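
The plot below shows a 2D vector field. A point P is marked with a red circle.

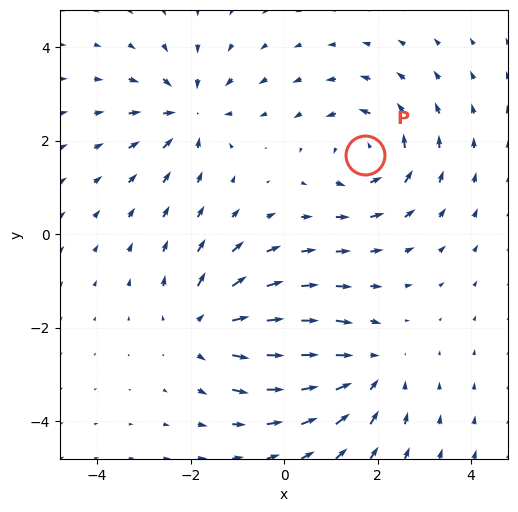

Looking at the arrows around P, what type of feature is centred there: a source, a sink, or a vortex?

vortex

At P (1.7, 1.7) the arrows circulate counterclockwise. Divergence ≈0, curl about +4 — near-zero divergence with nonzero curl is a vortex.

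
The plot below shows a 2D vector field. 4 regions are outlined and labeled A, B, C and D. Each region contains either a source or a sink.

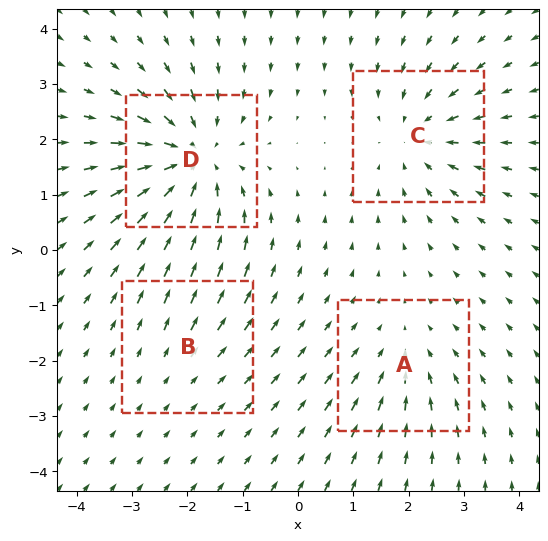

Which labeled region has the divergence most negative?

D

Divergence at each region's feature centre — A: about -3, B: about +2, C: about -4, D: about -7. Region D is most negative.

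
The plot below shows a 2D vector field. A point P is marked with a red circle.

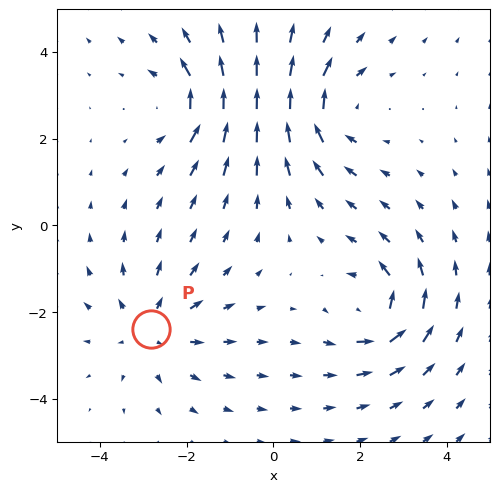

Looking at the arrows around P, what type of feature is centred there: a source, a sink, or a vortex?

source

At P (-2.8, -2.4) the arrows spread outward. Divergence about +4, curl ≈0 — positive divergence with near-zero curl is a source.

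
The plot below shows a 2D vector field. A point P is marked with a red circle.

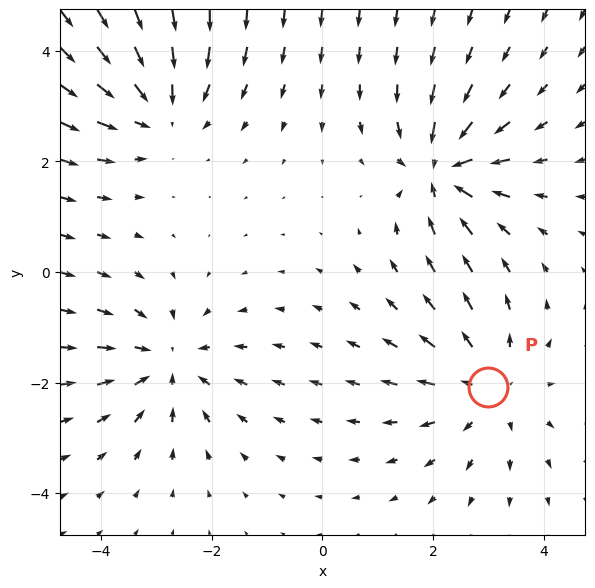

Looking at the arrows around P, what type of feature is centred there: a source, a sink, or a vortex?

At P (3.0, -2.1) the arrows spread outward. Divergence about +3, curl ≈0 — positive divergence with near-zero curl is a source.

source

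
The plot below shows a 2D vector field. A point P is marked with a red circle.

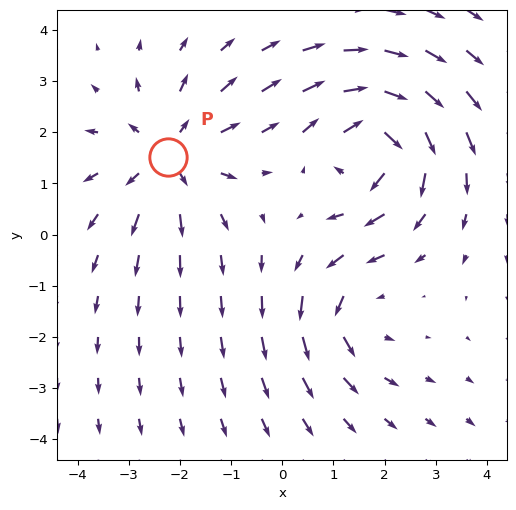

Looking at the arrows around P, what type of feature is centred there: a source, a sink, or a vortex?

source

At P (-2.2, 1.5) the arrows spread outward. Divergence about +3, curl ≈0 — positive divergence with near-zero curl is a source.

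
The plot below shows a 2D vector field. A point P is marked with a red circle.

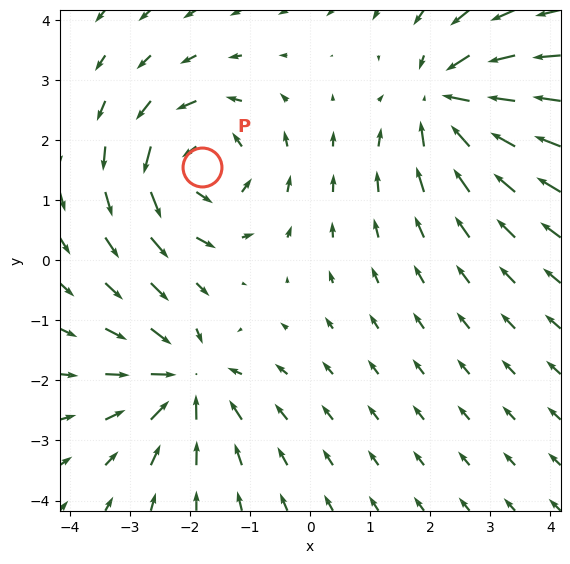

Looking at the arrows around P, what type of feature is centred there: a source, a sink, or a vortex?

At P (-1.8, 1.5) the arrows circulate counterclockwise. Divergence ≈0, curl about +5 — near-zero divergence with nonzero curl is a vortex.

vortex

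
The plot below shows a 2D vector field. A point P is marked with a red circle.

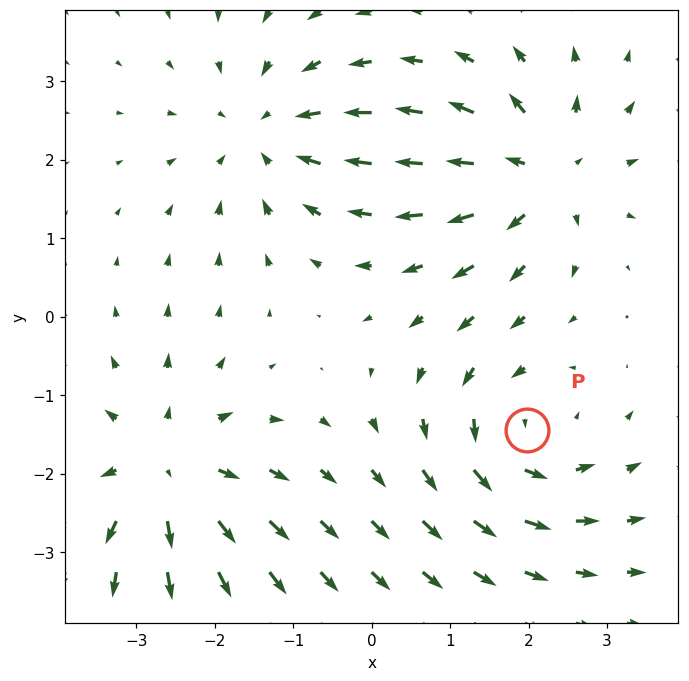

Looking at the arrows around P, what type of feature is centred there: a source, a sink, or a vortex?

vortex

At P (2.0, -1.4) the arrows circulate counterclockwise. Divergence ≈0, curl about +5 — near-zero divergence with nonzero curl is a vortex.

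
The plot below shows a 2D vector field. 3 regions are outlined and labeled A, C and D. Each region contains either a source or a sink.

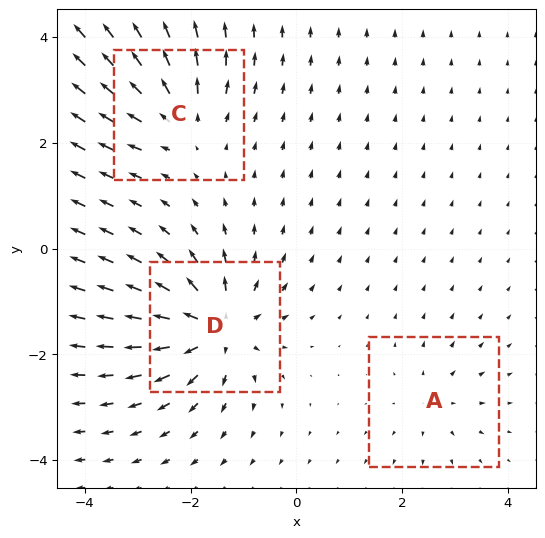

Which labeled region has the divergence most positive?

D

Divergence at each region's feature centre — A: about +2, C: about +4, D: about +6. Region D is most positive.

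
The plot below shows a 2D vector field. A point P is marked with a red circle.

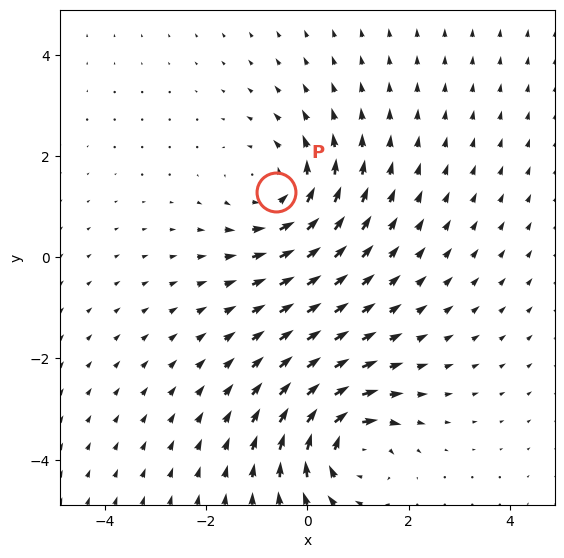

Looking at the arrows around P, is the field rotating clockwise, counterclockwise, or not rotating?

Near P at (-0.6, 1.3) the arrows circulate counterclockwise. The curl (z-component) there is about +4; positive curl means counterclockwise rotation.

counterclockwise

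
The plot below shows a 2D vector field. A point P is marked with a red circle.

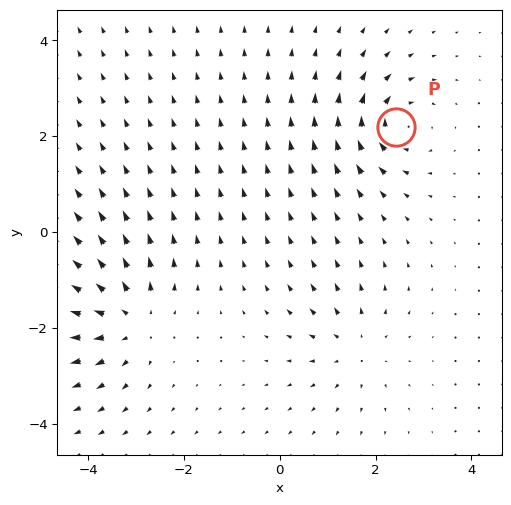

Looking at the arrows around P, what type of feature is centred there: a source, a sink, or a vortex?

vortex

At P (2.4, 2.2) the arrows circulate clockwise. Divergence ≈0, curl about -6 — near-zero divergence with nonzero curl is a vortex.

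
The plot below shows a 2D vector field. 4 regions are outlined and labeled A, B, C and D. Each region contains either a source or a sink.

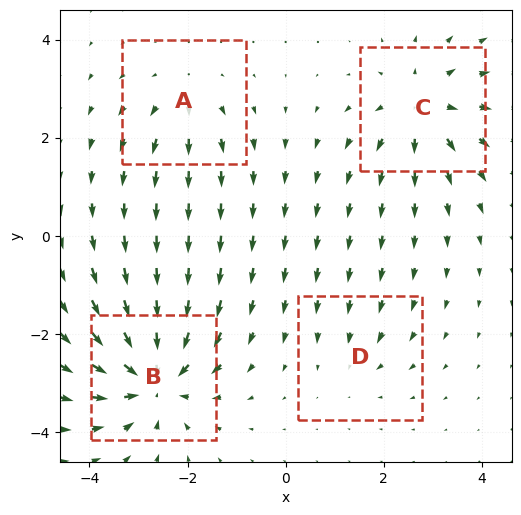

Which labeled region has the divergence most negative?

B

Divergence at each region's feature centre — A: about +3, B: about -7, C: about +5, D: about -2. Region B is most negative.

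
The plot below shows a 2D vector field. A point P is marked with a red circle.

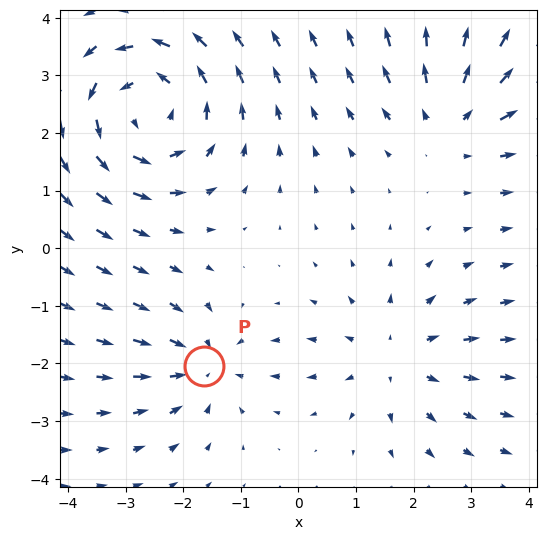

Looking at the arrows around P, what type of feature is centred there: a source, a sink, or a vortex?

At P (-1.6, -2.0) the arrows converge inward. Divergence about -3, curl ≈0 — negative divergence with near-zero curl is a sink.

sink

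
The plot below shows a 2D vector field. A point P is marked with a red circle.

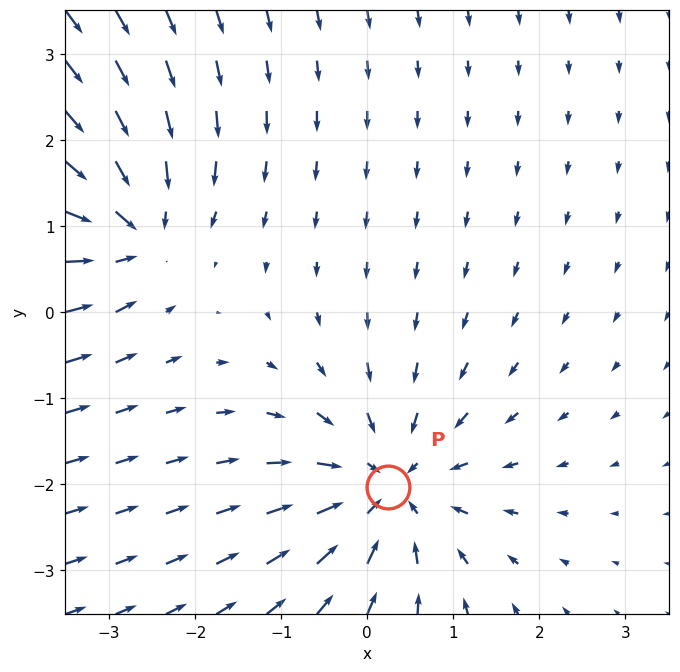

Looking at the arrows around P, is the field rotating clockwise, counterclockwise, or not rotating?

not rotating

Near P at (0.2, -2.0) the arrows show no circulation. The curl there is ≈0.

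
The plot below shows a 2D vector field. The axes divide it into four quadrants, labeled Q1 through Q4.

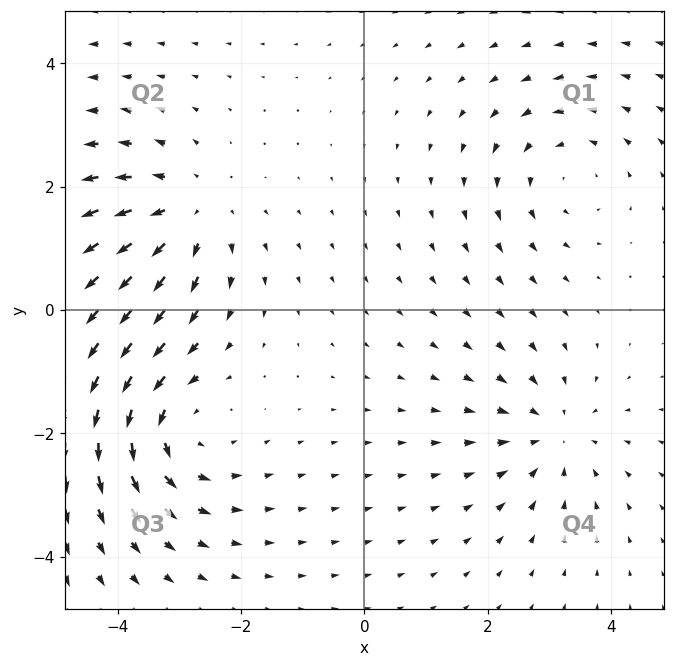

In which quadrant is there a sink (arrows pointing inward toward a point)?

The sink sits at approximately (3.1, -2.0), which lies in quadrant Q4. The divergence there is about -3, negative as expected for a sink.

Q4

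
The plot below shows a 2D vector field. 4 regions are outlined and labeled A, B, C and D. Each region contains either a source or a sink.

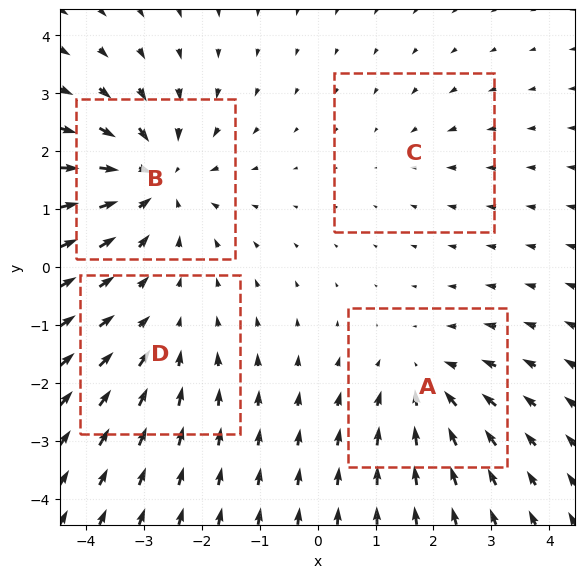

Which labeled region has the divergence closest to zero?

C

Divergence at each region's feature centre — A: about -4, B: about -6, C: about -2, D: about -3. Region C is closest to zero.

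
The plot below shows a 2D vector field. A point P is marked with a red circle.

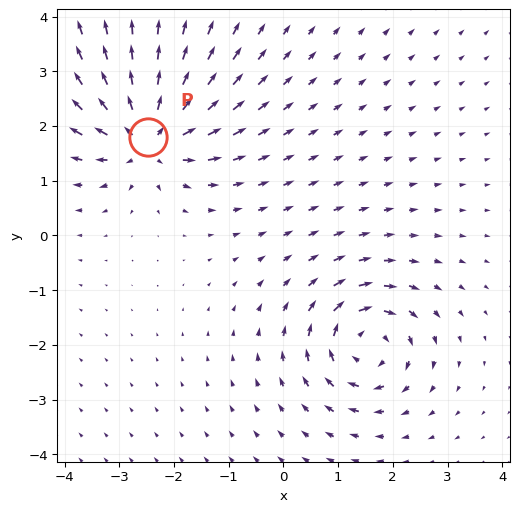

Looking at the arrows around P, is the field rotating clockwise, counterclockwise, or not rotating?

Near P at (-2.5, 1.8) the arrows show no circulation. The curl there is ≈0.

not rotating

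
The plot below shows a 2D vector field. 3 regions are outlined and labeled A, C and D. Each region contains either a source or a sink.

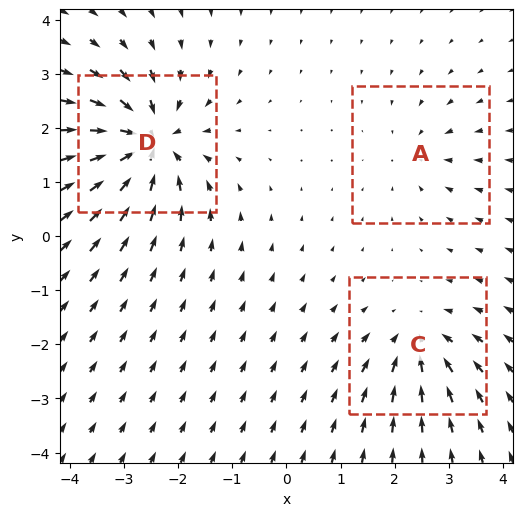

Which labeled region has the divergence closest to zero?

Divergence at each region's feature centre — A: about -2, C: about -4, D: about -6. Region A is closest to zero.

A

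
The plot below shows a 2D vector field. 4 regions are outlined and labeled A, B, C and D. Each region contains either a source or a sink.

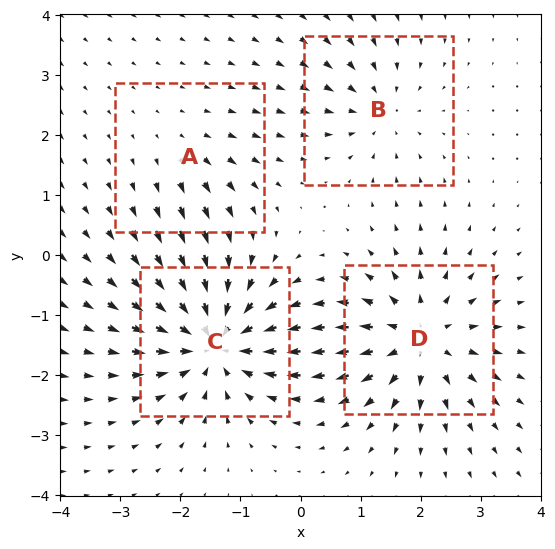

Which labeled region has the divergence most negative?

Divergence at each region's feature centre — A: about +2, B: about -4, C: about -7, D: about +6. Region C is most negative.

C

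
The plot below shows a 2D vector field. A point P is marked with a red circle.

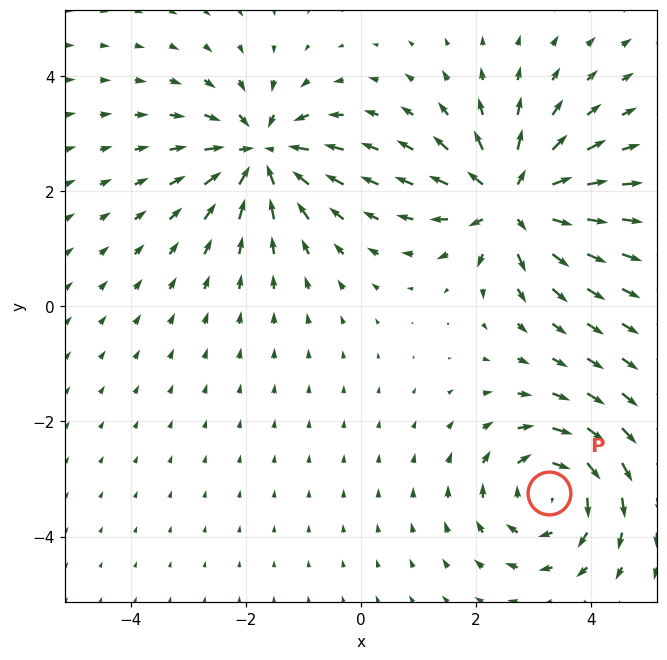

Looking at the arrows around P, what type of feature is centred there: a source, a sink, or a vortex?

vortex

At P (3.3, -3.2) the arrows circulate clockwise. Divergence ≈0, curl about -4 — near-zero divergence with nonzero curl is a vortex.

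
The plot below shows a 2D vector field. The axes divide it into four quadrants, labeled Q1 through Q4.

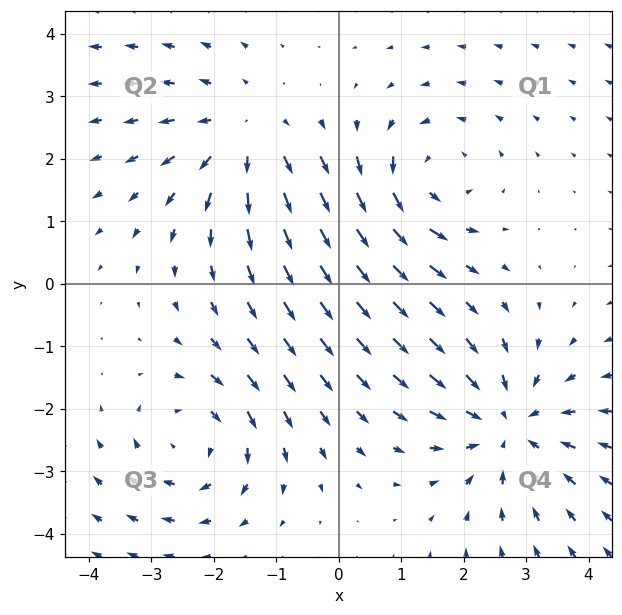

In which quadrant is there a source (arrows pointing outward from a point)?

The source sits at approximately (-1.5, 2.4), which lies in quadrant Q2. The divergence there is about +3, positive as expected for a source.

Q2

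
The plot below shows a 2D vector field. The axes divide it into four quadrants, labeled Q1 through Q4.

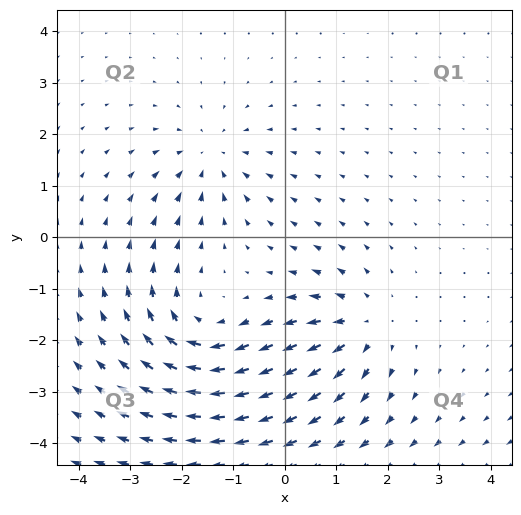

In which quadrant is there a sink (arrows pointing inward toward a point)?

Q2

The sink sits at approximately (-1.4, 1.5), which lies in quadrant Q2. The divergence there is about -4, negative as expected for a sink.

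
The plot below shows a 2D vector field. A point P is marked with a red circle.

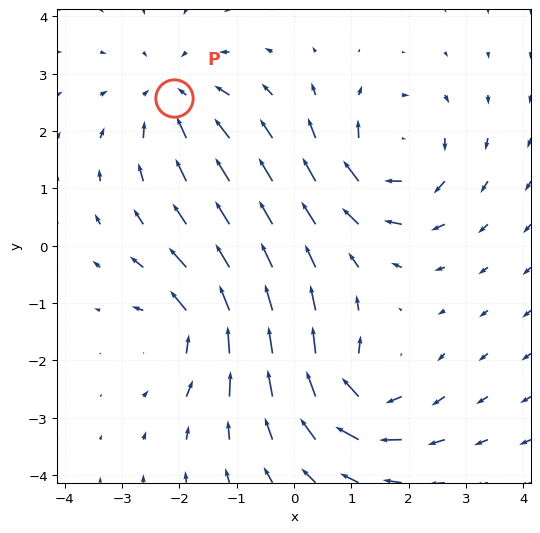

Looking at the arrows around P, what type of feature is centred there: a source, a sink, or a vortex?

sink

At P (-2.1, 2.6) the arrows converge inward. Divergence about -4, curl ≈0 — negative divergence with near-zero curl is a sink.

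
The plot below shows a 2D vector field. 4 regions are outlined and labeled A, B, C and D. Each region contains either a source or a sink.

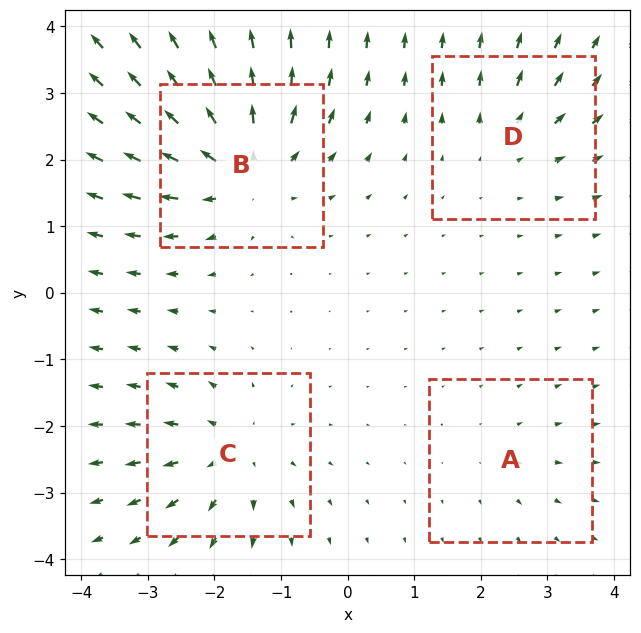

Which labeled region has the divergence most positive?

B

Divergence at each region's feature centre — A: about +2, B: about +8, C: about +5, D: about +4. Region B is most positive.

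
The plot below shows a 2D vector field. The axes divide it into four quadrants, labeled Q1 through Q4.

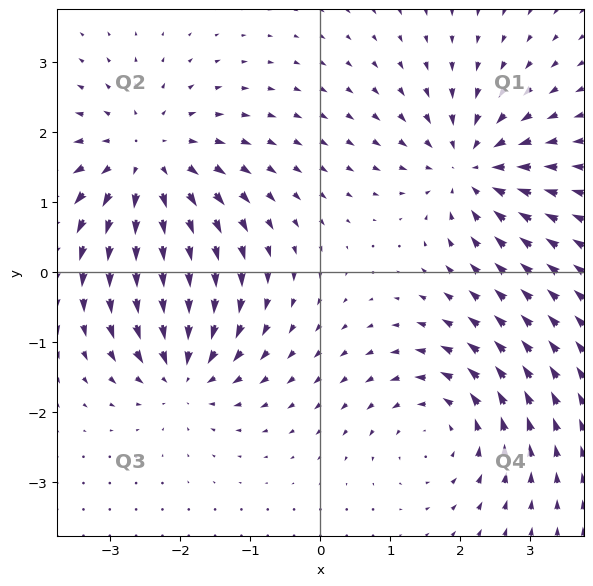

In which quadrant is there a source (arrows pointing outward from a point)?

Q2

The source sits at approximately (-2.5, 1.6), which lies in quadrant Q2. The divergence there is about +4, positive as expected for a source.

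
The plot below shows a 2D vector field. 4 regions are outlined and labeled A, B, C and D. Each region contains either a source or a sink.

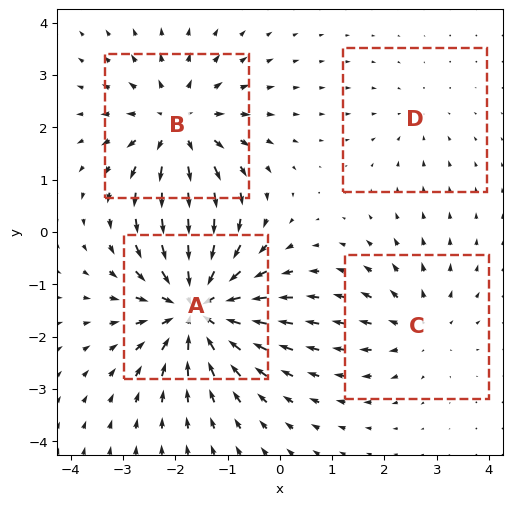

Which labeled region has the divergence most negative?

A

Divergence at each region's feature centre — A: about -7, B: about +5, C: about +3, D: about -2. Region A is most negative.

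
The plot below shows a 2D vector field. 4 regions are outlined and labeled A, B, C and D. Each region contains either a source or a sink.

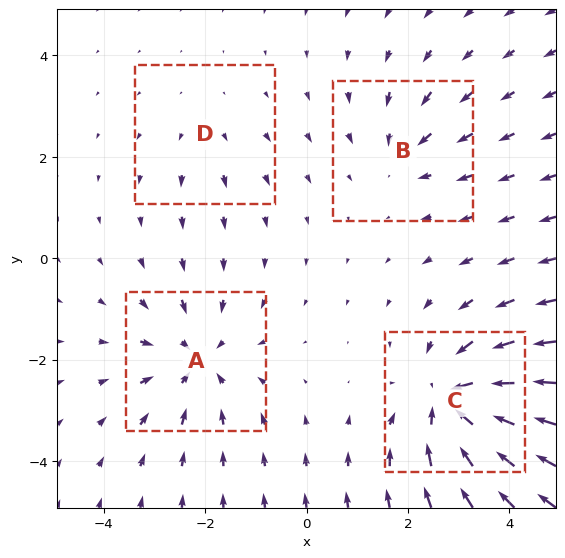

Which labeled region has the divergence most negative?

C

Divergence at each region's feature centre — A: about -5, B: about -3, C: about -7, D: about +2. Region C is most negative.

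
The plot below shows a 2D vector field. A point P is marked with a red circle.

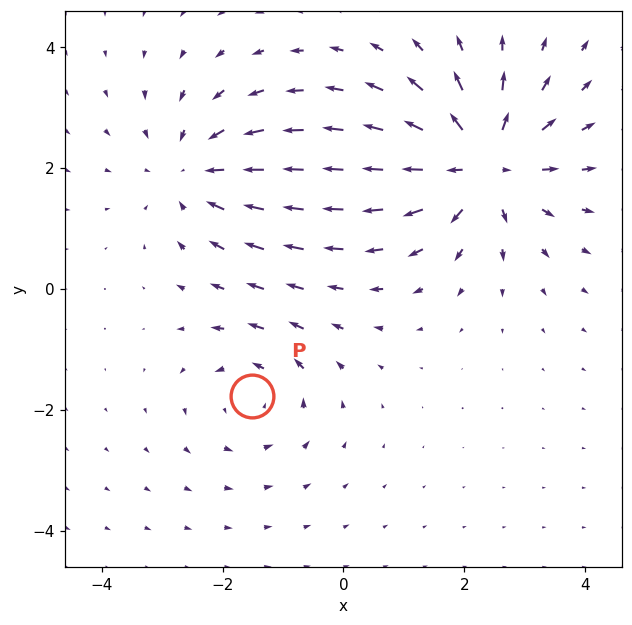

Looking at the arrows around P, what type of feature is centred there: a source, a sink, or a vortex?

vortex

At P (-1.5, -1.8) the arrows circulate counterclockwise. Divergence ≈0, curl about +3 — near-zero divergence with nonzero curl is a vortex.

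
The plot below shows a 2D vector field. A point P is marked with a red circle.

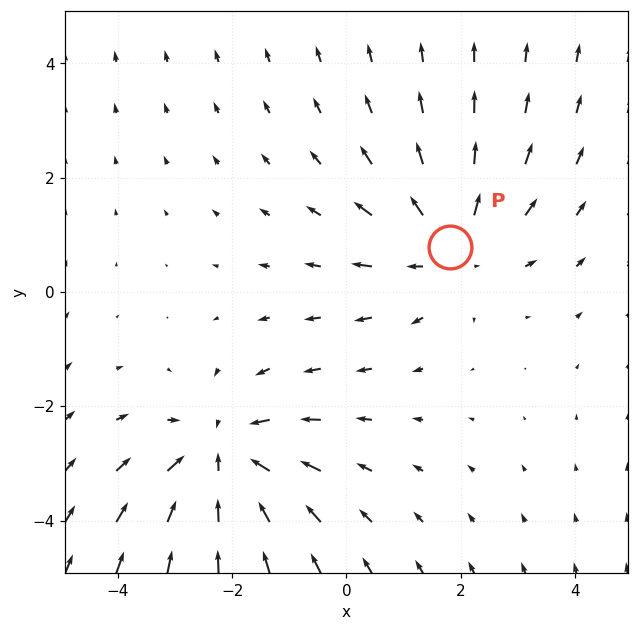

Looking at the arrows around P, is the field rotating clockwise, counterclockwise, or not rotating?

not rotating

Near P at (1.8, 0.8) the arrows show no circulation. The curl there is ≈0.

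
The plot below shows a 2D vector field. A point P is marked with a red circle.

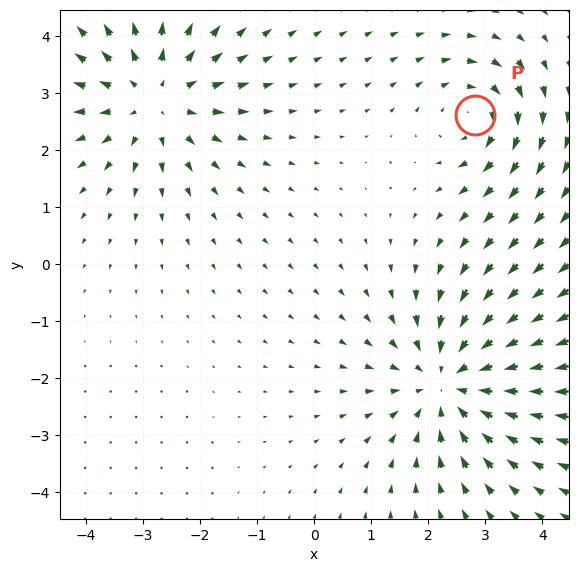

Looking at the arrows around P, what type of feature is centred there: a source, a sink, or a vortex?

vortex

At P (2.8, 2.6) the arrows circulate clockwise. Divergence ≈0, curl about -4 — near-zero divergence with nonzero curl is a vortex.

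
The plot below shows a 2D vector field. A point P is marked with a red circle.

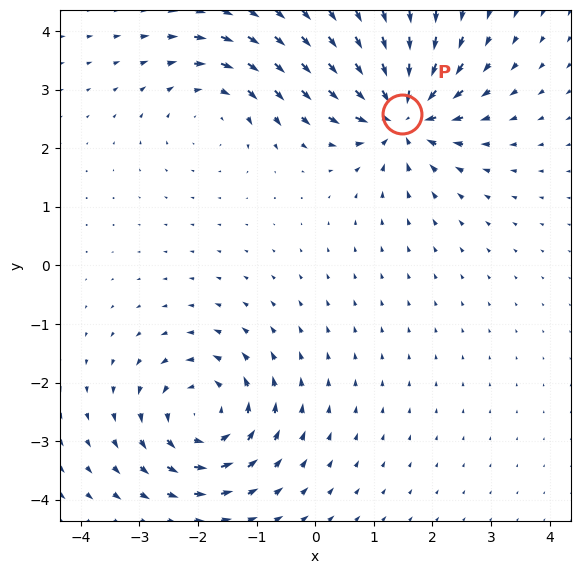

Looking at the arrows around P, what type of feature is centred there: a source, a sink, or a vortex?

At P (1.5, 2.6) the arrows converge inward. Divergence about -7, curl ≈0 — negative divergence with near-zero curl is a sink.

sink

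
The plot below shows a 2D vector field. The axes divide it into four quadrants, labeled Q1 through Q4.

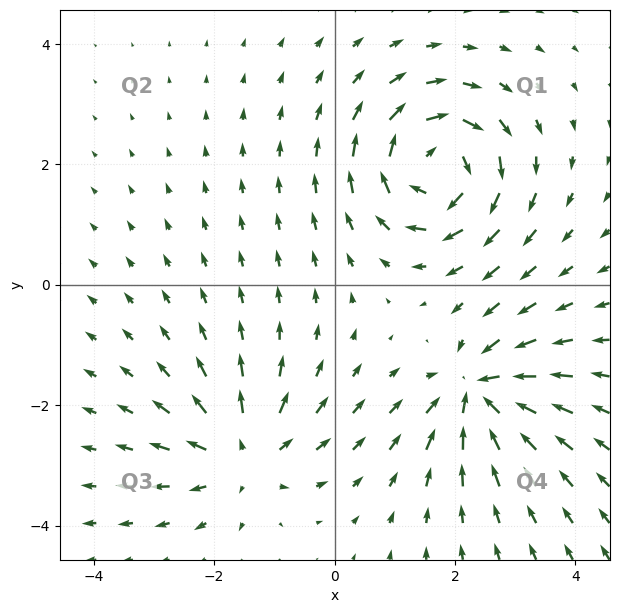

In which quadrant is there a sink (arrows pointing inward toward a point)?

The sink sits at approximately (2.4, -1.8), which lies in quadrant Q4. The divergence there is about -5, negative as expected for a sink.

Q4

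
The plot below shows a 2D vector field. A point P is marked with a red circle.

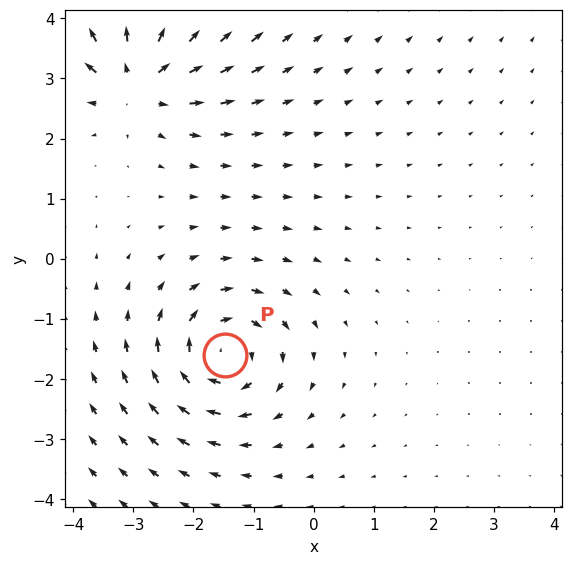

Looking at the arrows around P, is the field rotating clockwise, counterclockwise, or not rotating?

Near P at (-1.5, -1.6) the arrows circulate clockwise. The curl (z-component) there is about -4; negative curl means clockwise rotation.

clockwise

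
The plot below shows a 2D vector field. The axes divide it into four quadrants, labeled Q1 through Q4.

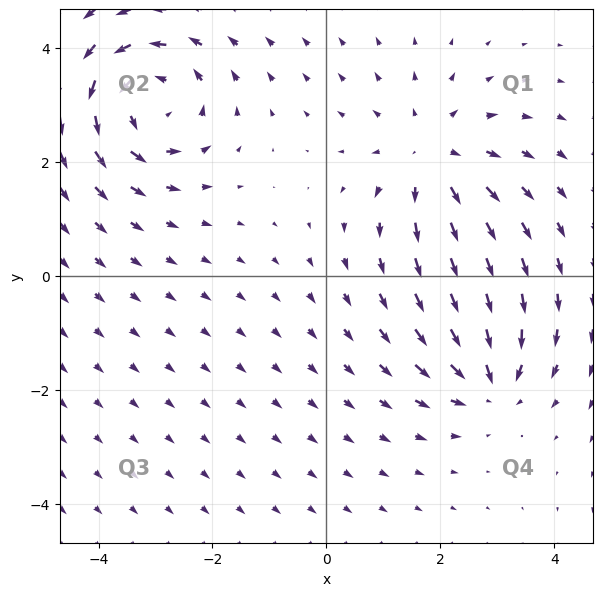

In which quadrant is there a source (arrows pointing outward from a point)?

Q1

The source sits at approximately (1.9, 2.1), which lies in quadrant Q1. The divergence there is about +3, positive as expected for a source.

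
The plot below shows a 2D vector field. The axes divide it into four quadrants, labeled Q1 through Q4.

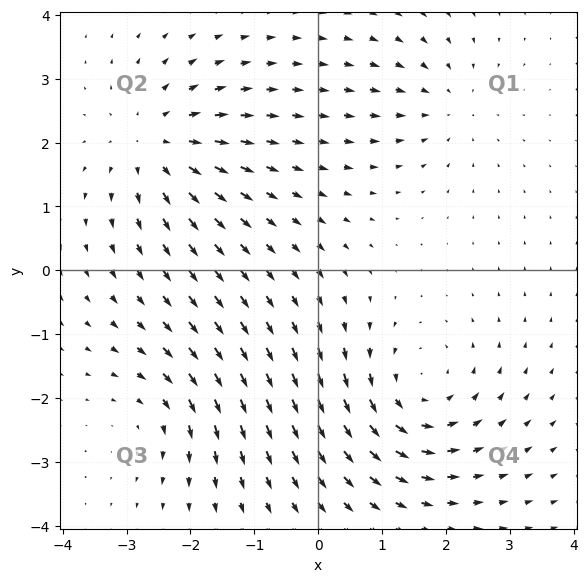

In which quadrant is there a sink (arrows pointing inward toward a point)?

The sink sits at approximately (2.0, 2.6), which lies in quadrant Q1. The divergence there is about -3, negative as expected for a sink.

Q1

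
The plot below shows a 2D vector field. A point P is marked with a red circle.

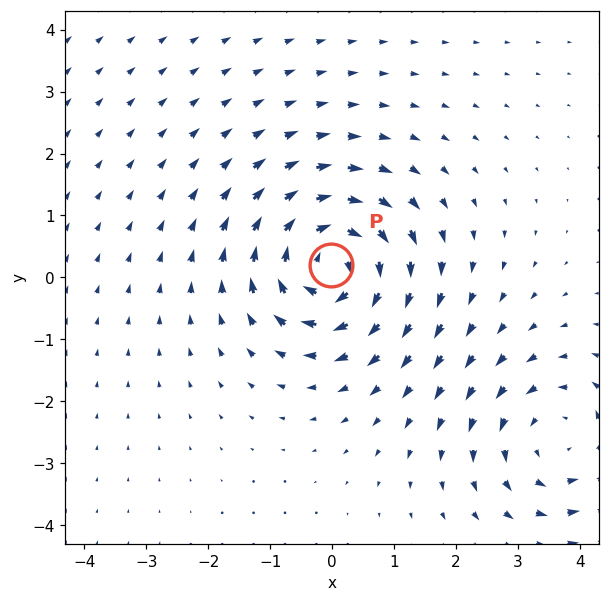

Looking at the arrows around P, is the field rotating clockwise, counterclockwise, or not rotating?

clockwise

Near P at (-0.0, 0.2) the arrows circulate clockwise. The curl (z-component) there is about -7; negative curl means clockwise rotation.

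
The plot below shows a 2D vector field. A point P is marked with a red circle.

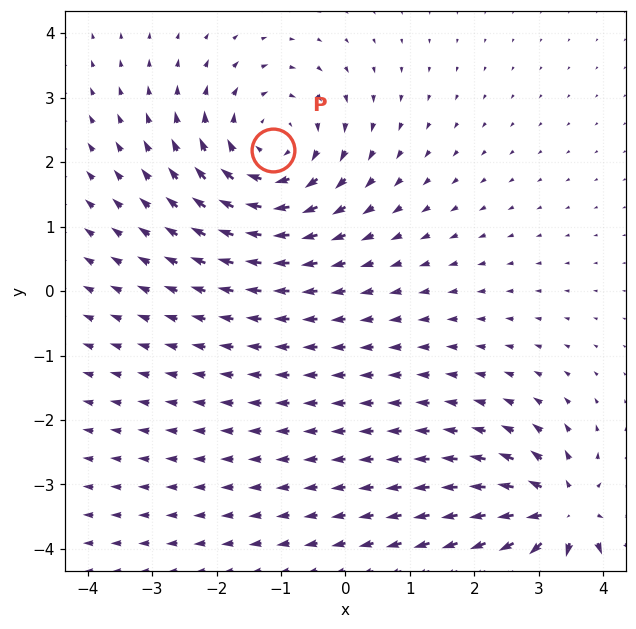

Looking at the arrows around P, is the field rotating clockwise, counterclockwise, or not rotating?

Near P at (-1.1, 2.2) the arrows circulate clockwise. The curl (z-component) there is about -4; negative curl means clockwise rotation.

clockwise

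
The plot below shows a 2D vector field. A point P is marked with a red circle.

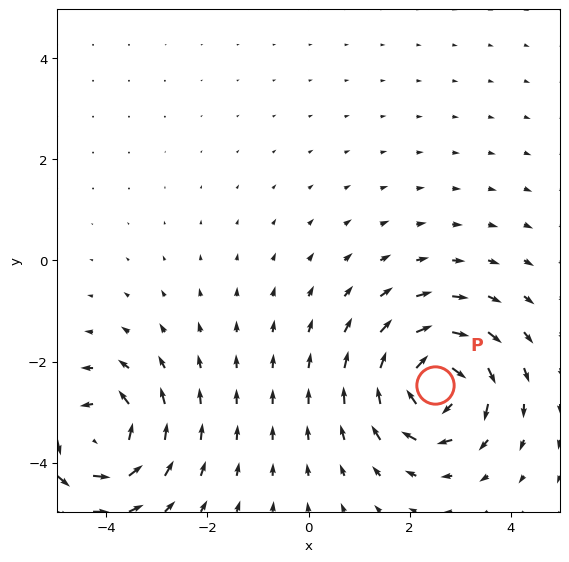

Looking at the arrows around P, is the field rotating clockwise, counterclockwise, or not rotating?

clockwise

Near P at (2.5, -2.5) the arrows circulate clockwise. The curl (z-component) there is about -6; negative curl means clockwise rotation.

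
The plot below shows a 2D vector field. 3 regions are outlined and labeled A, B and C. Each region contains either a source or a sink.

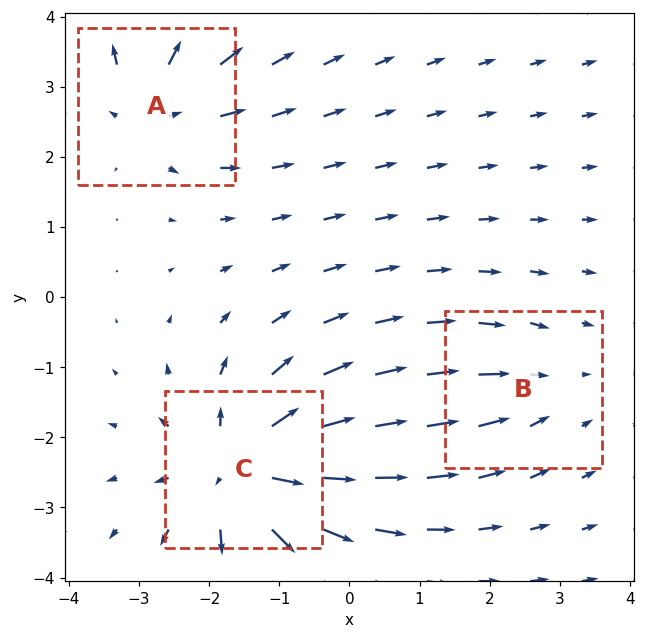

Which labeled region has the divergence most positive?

C

Divergence at each region's feature centre — A: about +4, B: about -2, C: about +6. Region C is most positive.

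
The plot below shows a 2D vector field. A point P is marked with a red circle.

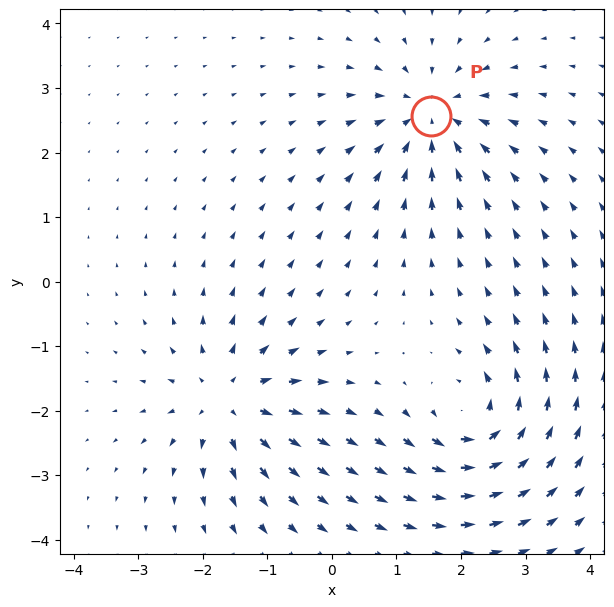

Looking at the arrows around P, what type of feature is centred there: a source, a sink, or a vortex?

At P (1.5, 2.6) the arrows converge inward. Divergence about -5, curl ≈0 — negative divergence with near-zero curl is a sink.

sink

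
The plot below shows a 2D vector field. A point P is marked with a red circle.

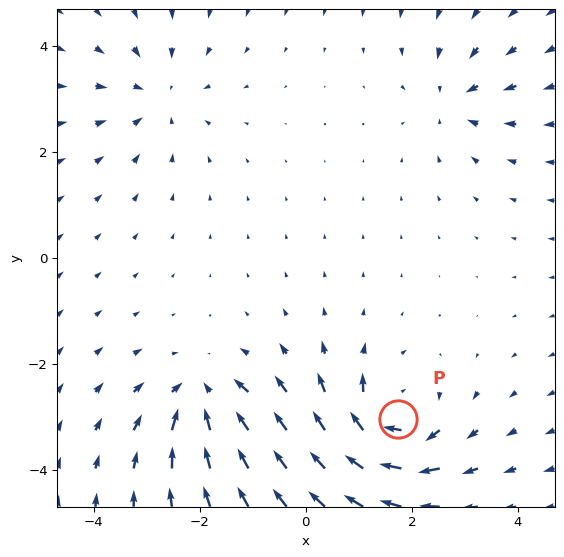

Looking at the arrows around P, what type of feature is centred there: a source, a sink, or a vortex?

At P (1.7, -3.0) the arrows circulate clockwise. Divergence ≈0, curl about -6 — near-zero divergence with nonzero curl is a vortex.

vortex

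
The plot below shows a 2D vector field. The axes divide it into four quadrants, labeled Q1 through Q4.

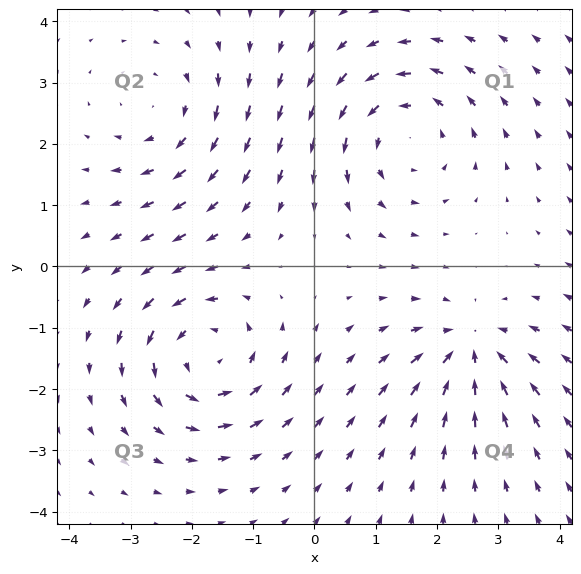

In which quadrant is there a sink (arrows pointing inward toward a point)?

Q4

The sink sits at approximately (2.5, -1.3), which lies in quadrant Q4. The divergence there is about -5, negative as expected for a sink.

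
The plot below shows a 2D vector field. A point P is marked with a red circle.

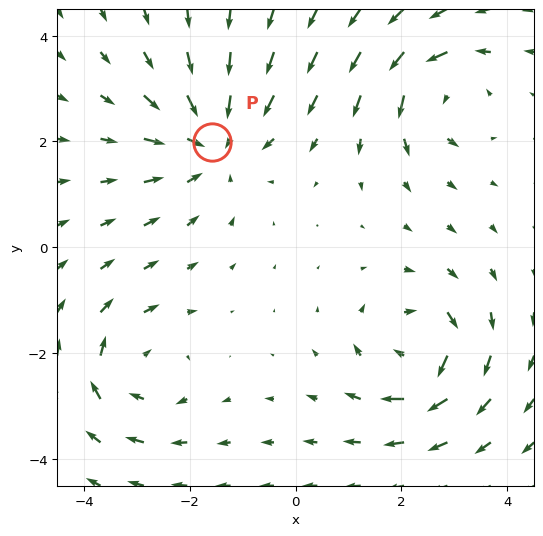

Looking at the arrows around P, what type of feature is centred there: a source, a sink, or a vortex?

At P (-1.6, 2.0) the arrows converge inward. Divergence about -4, curl ≈0 — negative divergence with near-zero curl is a sink.

sink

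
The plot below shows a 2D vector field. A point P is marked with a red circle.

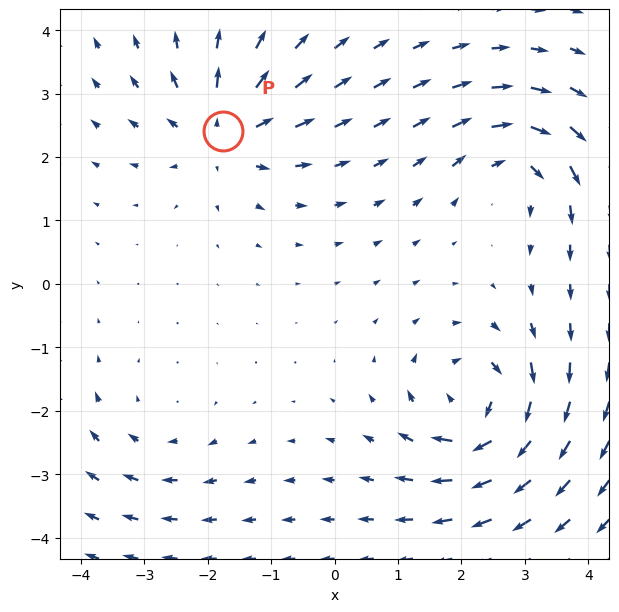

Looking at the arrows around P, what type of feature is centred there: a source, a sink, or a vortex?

source

At P (-1.8, 2.4) the arrows spread outward. Divergence about +5, curl ≈0 — positive divergence with near-zero curl is a source.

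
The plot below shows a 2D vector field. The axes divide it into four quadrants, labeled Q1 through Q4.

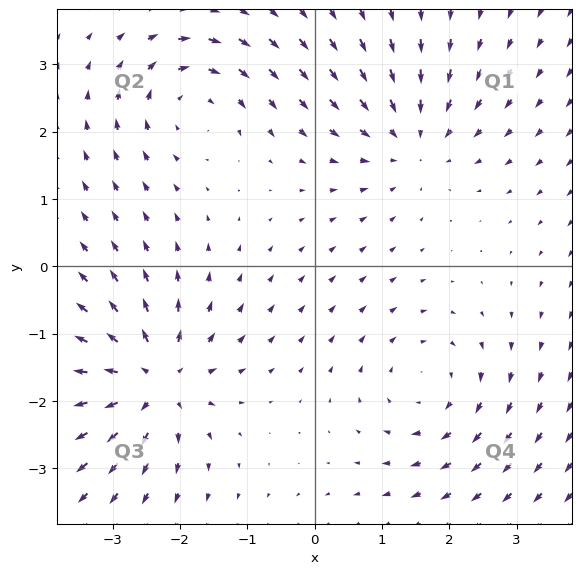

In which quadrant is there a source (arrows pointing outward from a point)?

The source sits at approximately (-2.4, -1.7), which lies in quadrant Q3. The divergence there is about +6, positive as expected for a source.

Q3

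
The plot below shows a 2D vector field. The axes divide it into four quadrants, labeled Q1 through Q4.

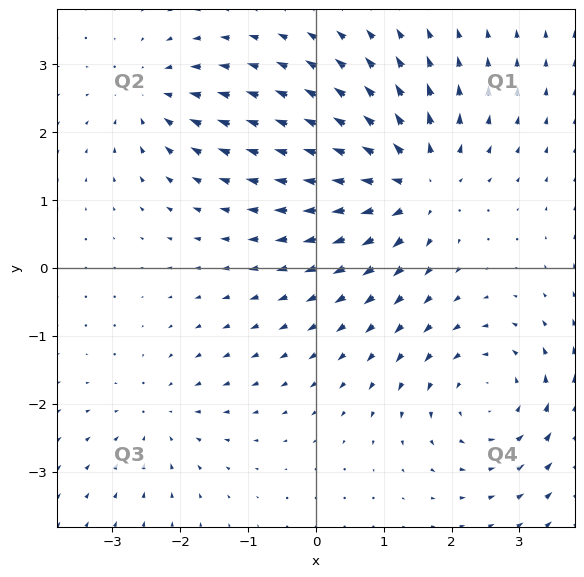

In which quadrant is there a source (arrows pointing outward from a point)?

The source sits at approximately (1.5, 1.3), which lies in quadrant Q1. The divergence there is about +6, positive as expected for a source.

Q1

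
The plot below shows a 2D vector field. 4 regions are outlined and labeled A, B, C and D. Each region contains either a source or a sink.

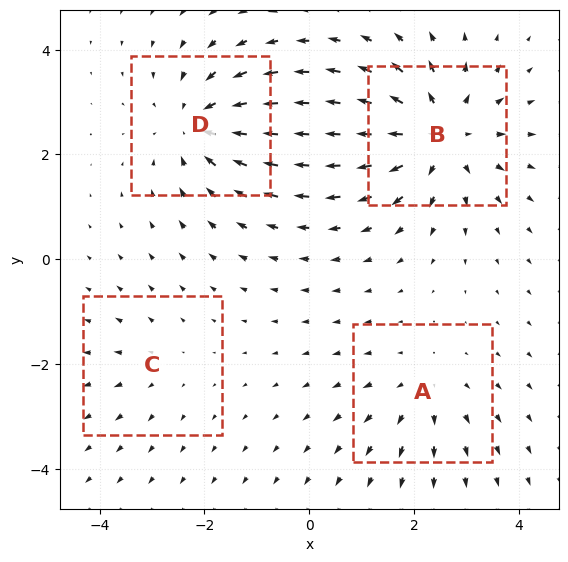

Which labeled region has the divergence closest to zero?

C

Divergence at each region's feature centre — A: about +3, B: about +6, C: about +2, D: about -5. Region C is closest to zero.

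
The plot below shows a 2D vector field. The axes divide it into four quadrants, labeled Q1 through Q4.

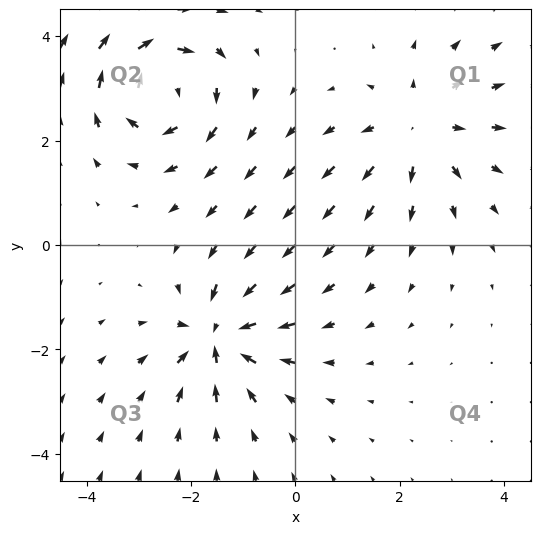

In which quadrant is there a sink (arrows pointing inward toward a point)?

The sink sits at approximately (-1.5, -1.8), which lies in quadrant Q3. The divergence there is about -4, negative as expected for a sink.

Q3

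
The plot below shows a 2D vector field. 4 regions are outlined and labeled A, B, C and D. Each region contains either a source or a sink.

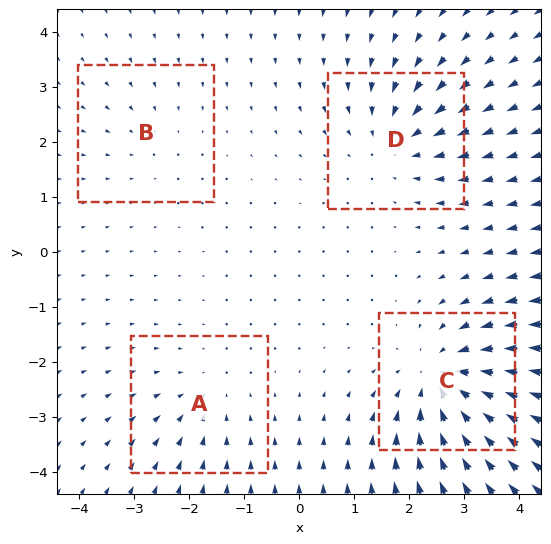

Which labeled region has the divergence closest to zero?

B

Divergence at each region's feature centre — A: about -3, B: about -2, C: about -6, D: about -4. Region B is closest to zero.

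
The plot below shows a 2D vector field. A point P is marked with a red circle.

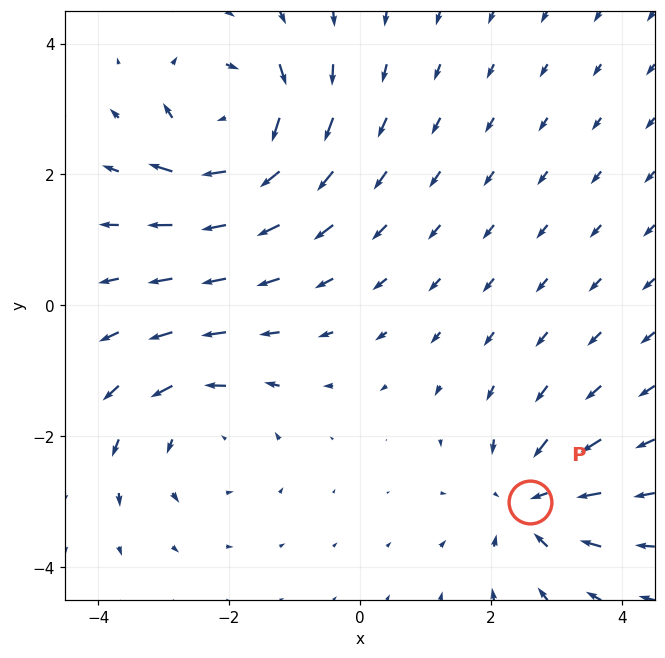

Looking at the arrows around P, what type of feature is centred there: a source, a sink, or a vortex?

sink

At P (2.6, -3.0) the arrows converge inward. Divergence about -3, curl ≈0 — negative divergence with near-zero curl is a sink.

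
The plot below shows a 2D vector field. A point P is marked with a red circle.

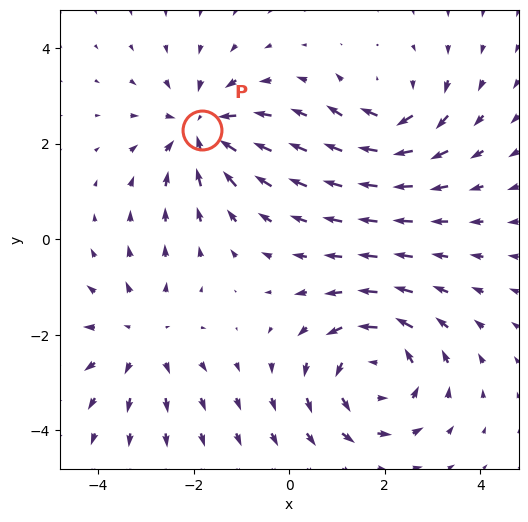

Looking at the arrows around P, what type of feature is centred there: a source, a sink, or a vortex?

At P (-1.8, 2.3) the arrows converge inward. Divergence about -4, curl ≈0 — negative divergence with near-zero curl is a sink.

sink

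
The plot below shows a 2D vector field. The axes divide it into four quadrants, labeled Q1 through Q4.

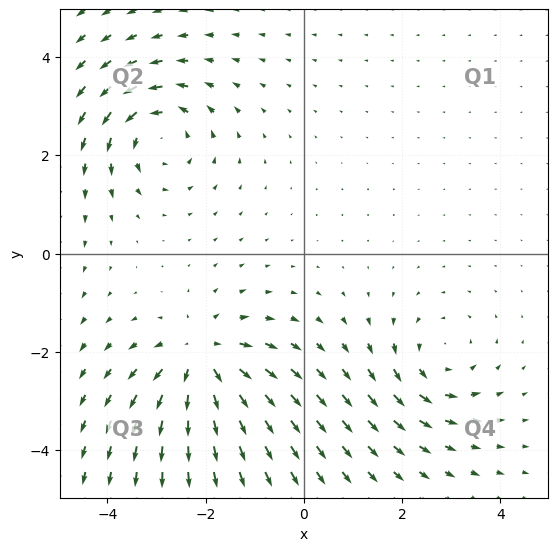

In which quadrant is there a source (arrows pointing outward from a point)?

Q3

The source sits at approximately (-2.1, -2.1), which lies in quadrant Q3. The divergence there is about +5, positive as expected for a source.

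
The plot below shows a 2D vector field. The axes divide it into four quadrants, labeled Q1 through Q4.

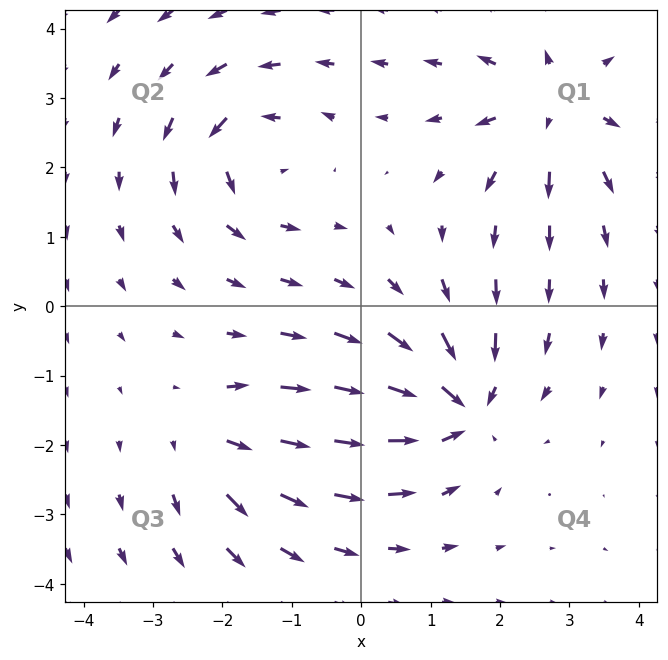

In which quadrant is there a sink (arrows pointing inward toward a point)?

The sink sits at approximately (1.4, -1.4), which lies in quadrant Q4. The divergence there is about -7, negative as expected for a sink.

Q4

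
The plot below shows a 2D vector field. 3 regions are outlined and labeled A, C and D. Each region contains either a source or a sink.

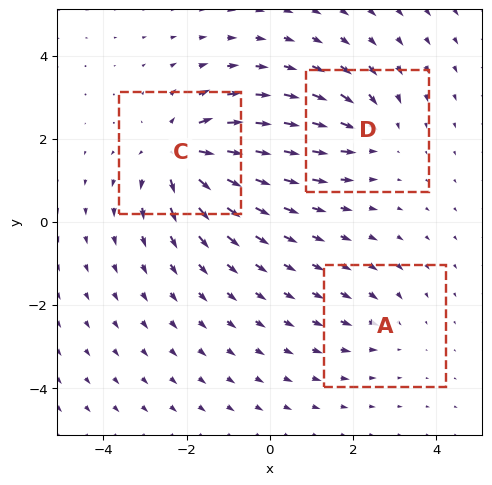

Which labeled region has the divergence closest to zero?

A

Divergence at each region's feature centre — A: about -2, C: about +5, D: about -3. Region A is closest to zero.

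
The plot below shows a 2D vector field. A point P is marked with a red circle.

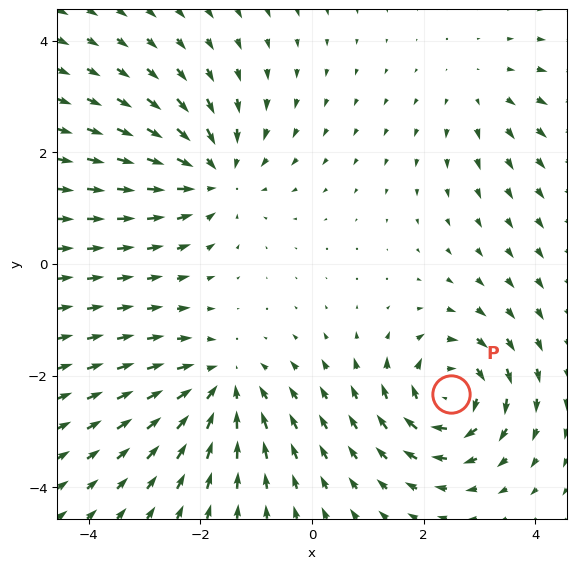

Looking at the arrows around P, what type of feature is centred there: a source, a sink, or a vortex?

At P (2.5, -2.3) the arrows circulate clockwise. Divergence ≈0, curl about -6 — near-zero divergence with nonzero curl is a vortex.

vortex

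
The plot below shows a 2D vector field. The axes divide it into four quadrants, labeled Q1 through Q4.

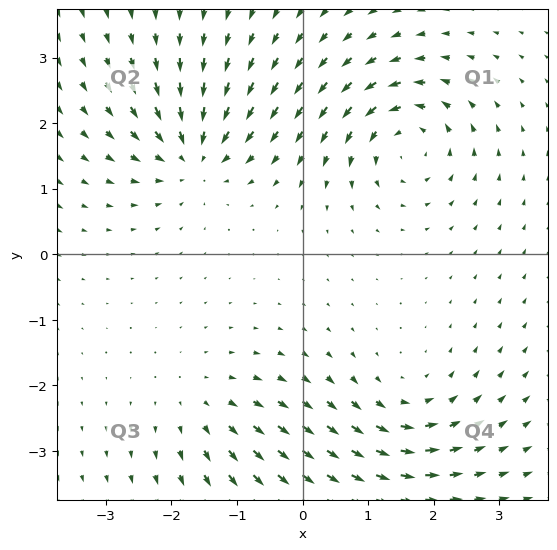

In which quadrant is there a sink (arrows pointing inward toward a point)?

The sink sits at approximately (-1.7, 1.5), which lies in quadrant Q2. The divergence there is about -7, negative as expected for a sink.

Q2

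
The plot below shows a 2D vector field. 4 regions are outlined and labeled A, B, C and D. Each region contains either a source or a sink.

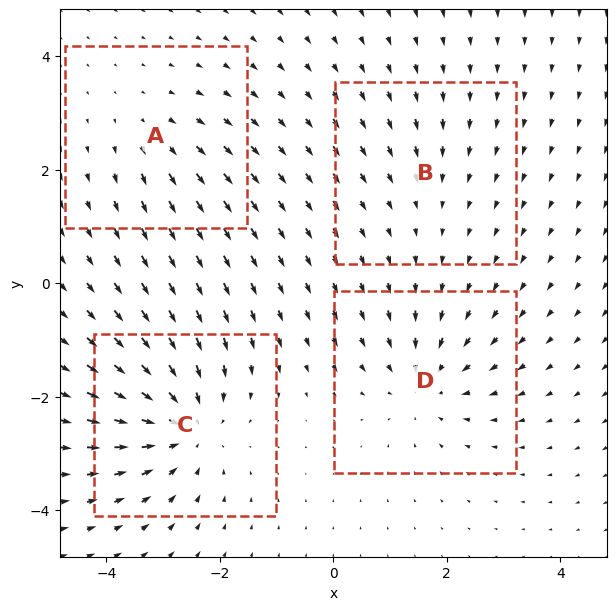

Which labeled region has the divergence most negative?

Divergence at each region's feature centre — A: about +3, B: about -2, C: about -6, D: about -5. Region C is most negative.

C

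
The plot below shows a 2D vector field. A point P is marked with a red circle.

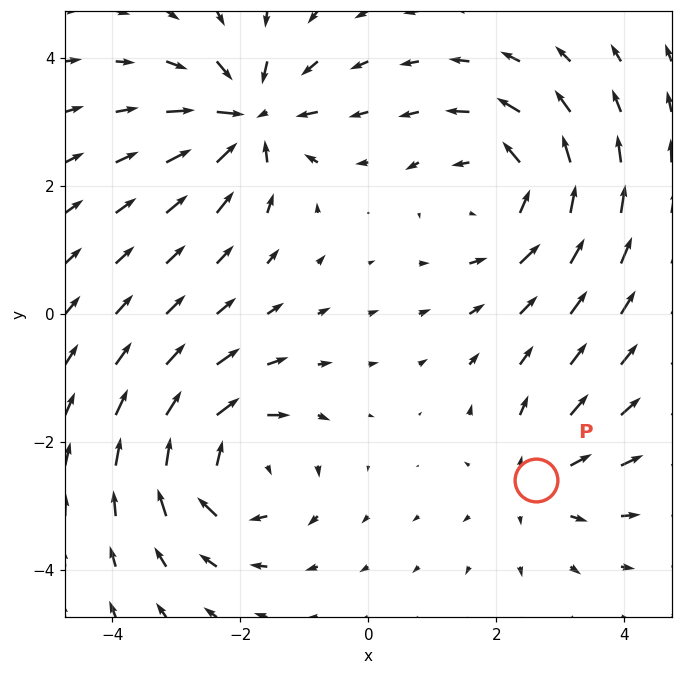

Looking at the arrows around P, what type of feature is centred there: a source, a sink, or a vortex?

At P (2.6, -2.6) the arrows spread outward. Divergence about +3, curl ≈0 — positive divergence with near-zero curl is a source.

source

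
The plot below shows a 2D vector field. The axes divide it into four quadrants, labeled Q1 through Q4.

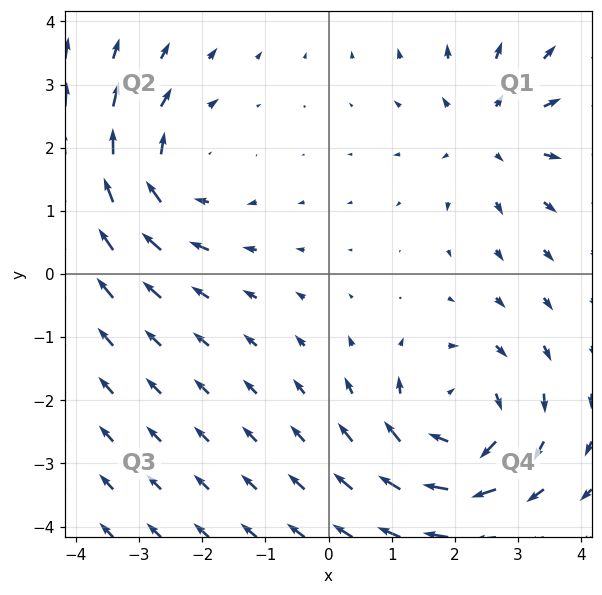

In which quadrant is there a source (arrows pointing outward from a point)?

Q1

The source sits at approximately (2.6, 2.2), which lies in quadrant Q1. The divergence there is about +3, positive as expected for a source.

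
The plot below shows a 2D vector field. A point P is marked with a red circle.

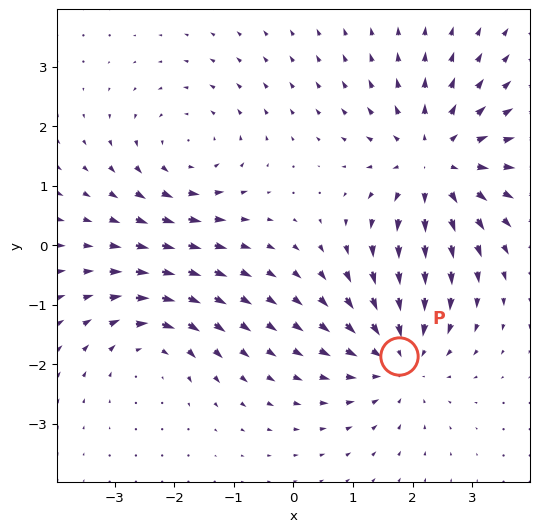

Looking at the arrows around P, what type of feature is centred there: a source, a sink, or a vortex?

sink

At P (1.8, -1.9) the arrows converge inward. Divergence about -4, curl ≈0 — negative divergence with near-zero curl is a sink.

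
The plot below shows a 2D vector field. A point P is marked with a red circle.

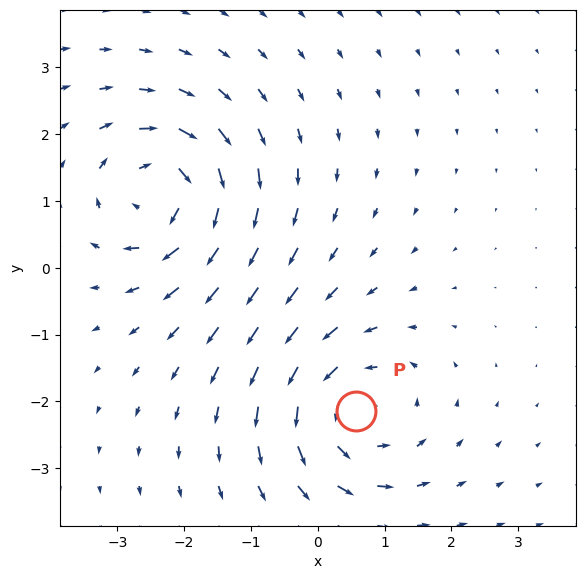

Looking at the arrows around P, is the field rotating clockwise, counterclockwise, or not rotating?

Near P at (0.6, -2.2) the arrows circulate counterclockwise. The curl (z-component) there is about +4; positive curl means counterclockwise rotation.

counterclockwise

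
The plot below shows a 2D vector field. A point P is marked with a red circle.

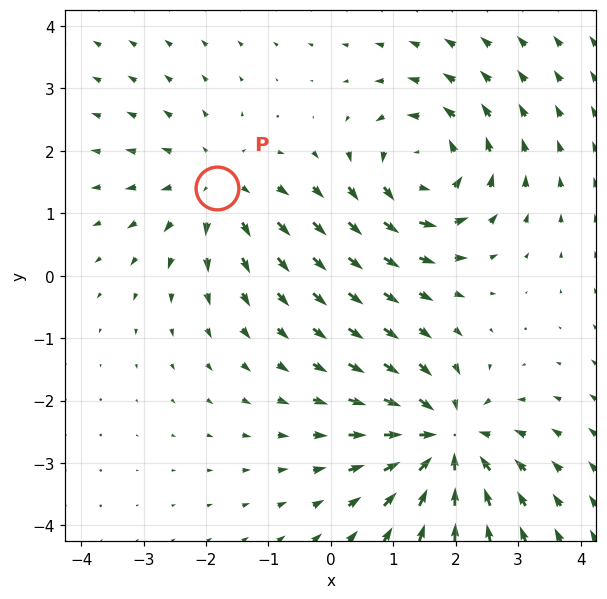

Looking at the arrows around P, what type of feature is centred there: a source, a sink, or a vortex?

At P (-1.8, 1.4) the arrows spread outward. Divergence about +3, curl ≈0 — positive divergence with near-zero curl is a source.

source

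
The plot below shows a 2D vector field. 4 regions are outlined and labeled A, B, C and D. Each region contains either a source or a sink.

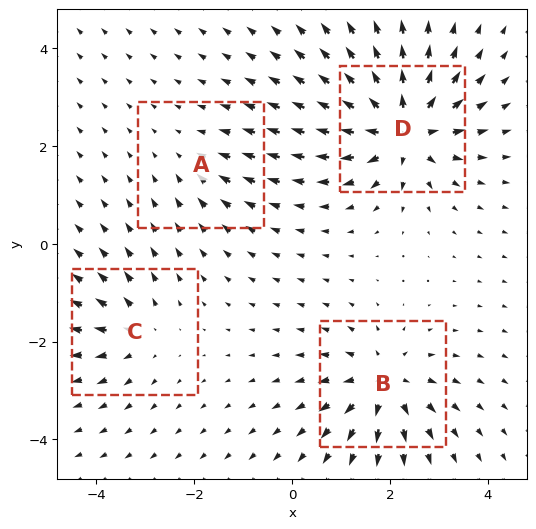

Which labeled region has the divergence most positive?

D

Divergence at each region's feature centre — A: about -2, B: about +6, C: about +4, D: about +8. Region D is most positive.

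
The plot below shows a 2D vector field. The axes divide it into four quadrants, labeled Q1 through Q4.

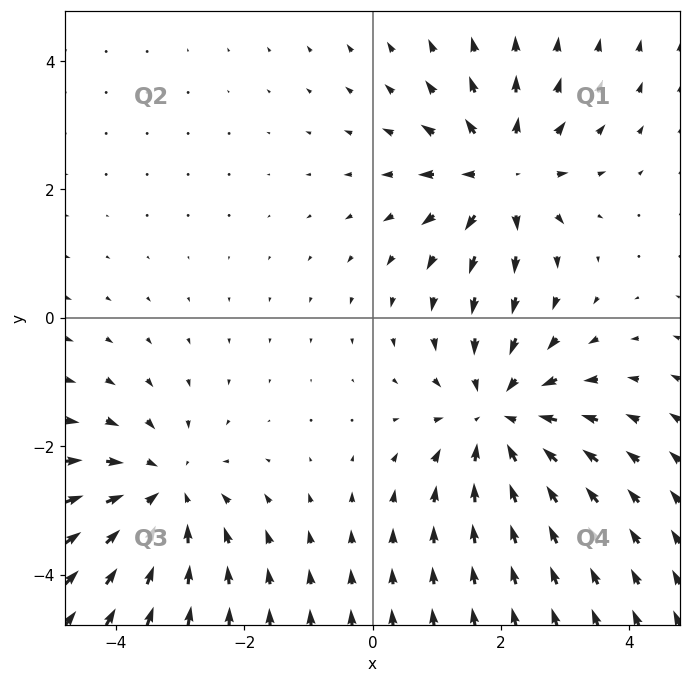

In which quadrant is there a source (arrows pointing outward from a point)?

The source sits at approximately (2.0, 2.2), which lies in quadrant Q1. The divergence there is about +3, positive as expected for a source.

Q1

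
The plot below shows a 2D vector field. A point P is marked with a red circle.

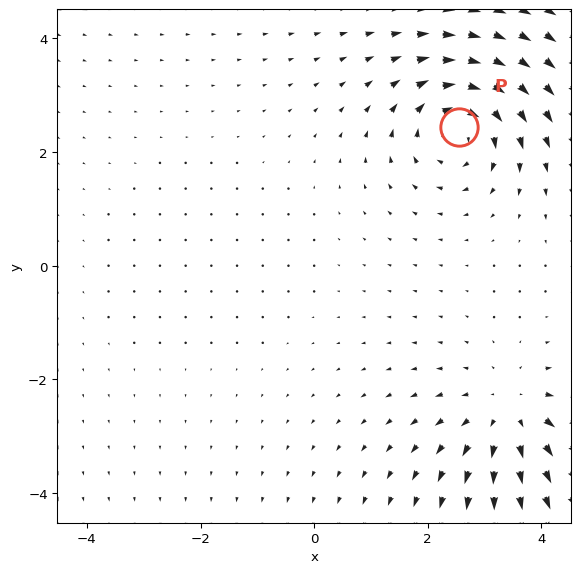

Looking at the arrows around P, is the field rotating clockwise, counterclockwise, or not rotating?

Near P at (2.5, 2.4) the arrows circulate clockwise. The curl (z-component) there is about -4; negative curl means clockwise rotation.

clockwise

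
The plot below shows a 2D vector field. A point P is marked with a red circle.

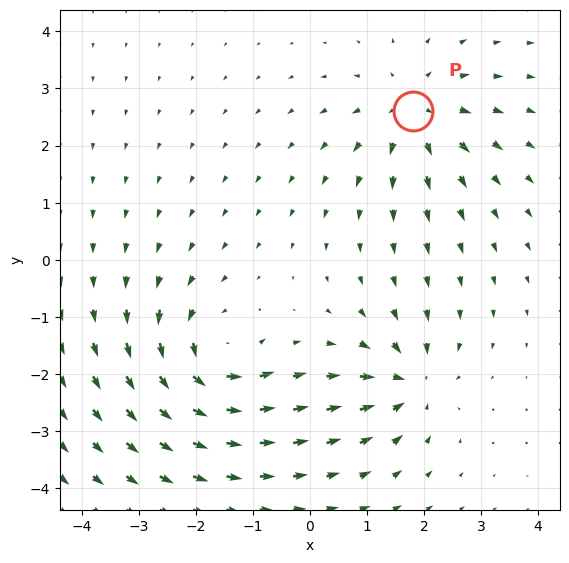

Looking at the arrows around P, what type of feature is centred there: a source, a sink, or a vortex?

At P (1.8, 2.6) the arrows spread outward. Divergence about +4, curl ≈0 — positive divergence with near-zero curl is a source.

source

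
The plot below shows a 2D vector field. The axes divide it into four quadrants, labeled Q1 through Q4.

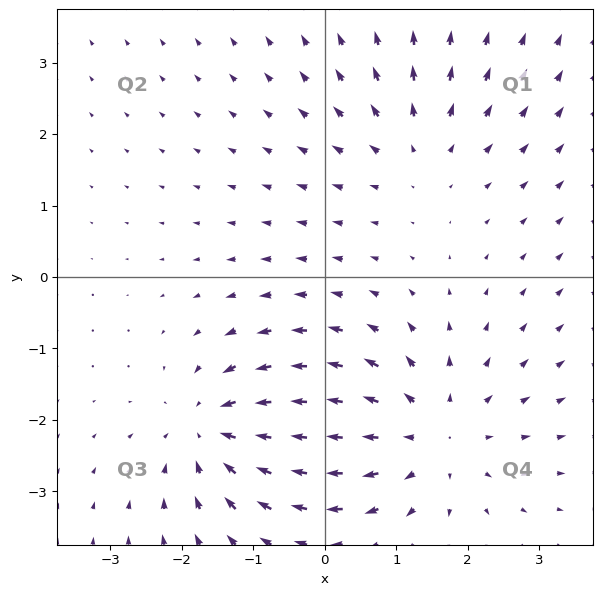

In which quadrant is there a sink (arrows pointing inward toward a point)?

The sink sits at approximately (-1.5, -2.2), which lies in quadrant Q3. The divergence there is about -5, negative as expected for a sink.

Q3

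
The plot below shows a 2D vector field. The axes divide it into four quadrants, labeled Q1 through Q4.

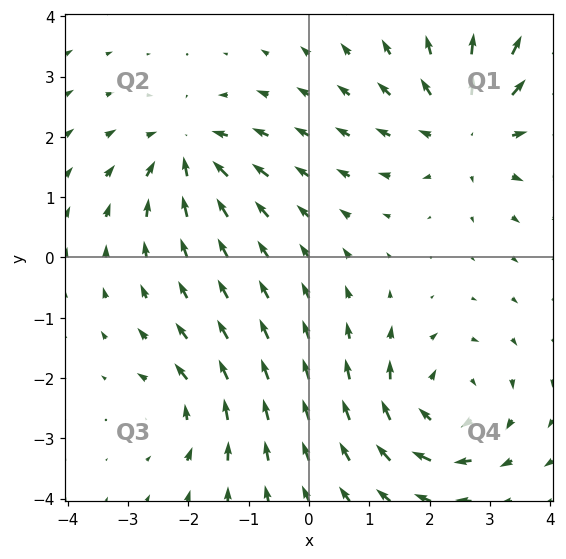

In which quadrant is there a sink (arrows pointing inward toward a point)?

Q2

The sink sits at approximately (-2.0, 1.7), which lies in quadrant Q2. The divergence there is about -4, negative as expected for a sink.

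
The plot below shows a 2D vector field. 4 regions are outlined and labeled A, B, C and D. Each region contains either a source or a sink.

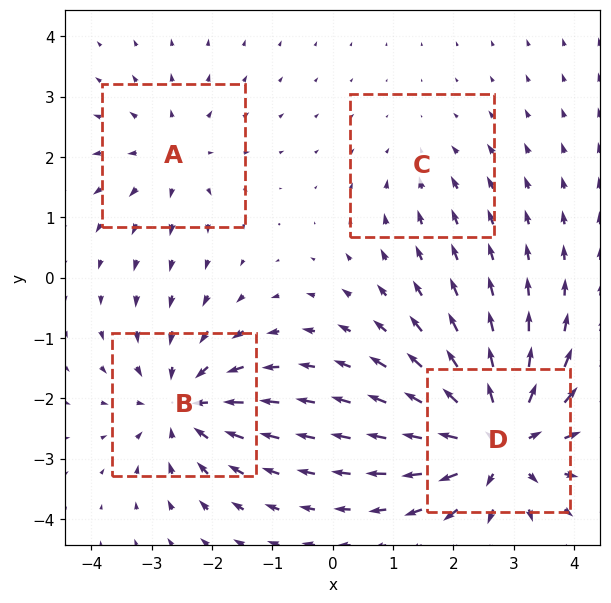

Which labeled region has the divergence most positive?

Divergence at each region's feature centre — A: about +3, B: about -5, C: about -2, D: about +8. Region D is most positive.

D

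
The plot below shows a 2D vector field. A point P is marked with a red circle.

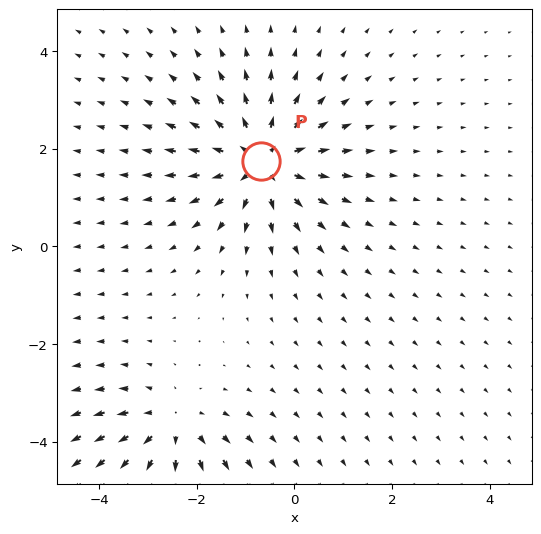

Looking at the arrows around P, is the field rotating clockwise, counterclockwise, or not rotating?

Near P at (-0.7, 1.7) the arrows show no circulation. The curl there is ≈0.

not rotating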